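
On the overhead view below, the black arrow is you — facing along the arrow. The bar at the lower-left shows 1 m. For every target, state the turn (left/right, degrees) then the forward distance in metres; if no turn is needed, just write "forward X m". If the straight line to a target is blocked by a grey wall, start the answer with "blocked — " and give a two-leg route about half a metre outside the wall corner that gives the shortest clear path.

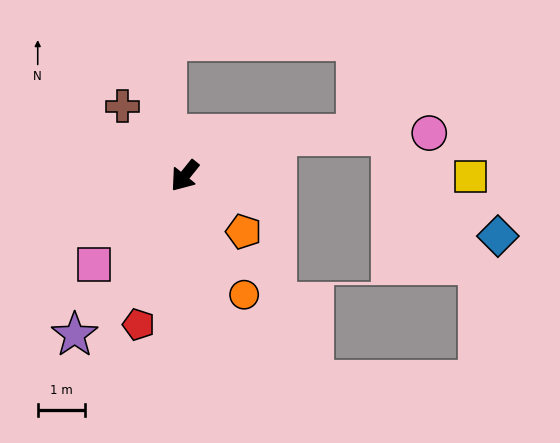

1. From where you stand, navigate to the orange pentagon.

turn left 85°, forward 1.7 m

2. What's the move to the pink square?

turn right 7°, forward 2.7 m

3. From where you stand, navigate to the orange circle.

turn left 65°, forward 2.8 m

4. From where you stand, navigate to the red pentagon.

turn left 22°, forward 3.3 m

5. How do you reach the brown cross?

turn right 99°, forward 2.0 m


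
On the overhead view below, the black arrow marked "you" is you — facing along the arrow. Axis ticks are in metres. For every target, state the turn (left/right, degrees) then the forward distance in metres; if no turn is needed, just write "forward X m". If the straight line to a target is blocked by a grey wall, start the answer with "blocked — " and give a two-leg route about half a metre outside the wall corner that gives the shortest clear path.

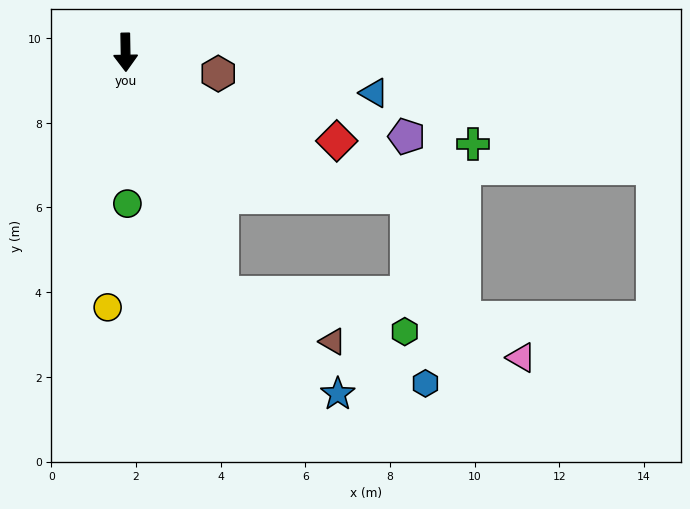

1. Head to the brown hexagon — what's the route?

turn left 76°, forward 2.2 m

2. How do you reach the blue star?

blocked — turn left 21°, forward 6.1 m, then turn left 27°, forward 3.6 m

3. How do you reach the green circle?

forward 3.6 m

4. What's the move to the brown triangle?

blocked — turn left 21°, forward 6.1 m, then turn left 45°, forward 2.9 m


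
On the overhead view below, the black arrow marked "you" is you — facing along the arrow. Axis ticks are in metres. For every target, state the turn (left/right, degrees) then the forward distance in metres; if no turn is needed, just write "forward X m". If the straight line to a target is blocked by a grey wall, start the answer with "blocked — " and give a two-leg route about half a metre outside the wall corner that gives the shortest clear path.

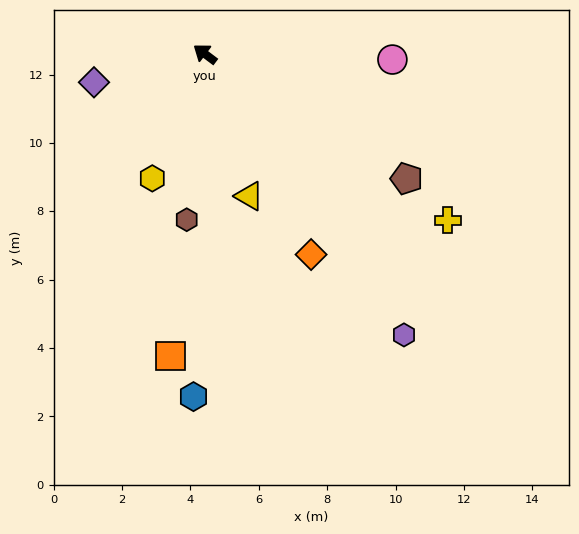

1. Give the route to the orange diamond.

turn left 155°, forward 6.6 m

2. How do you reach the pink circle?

turn right 145°, forward 5.5 m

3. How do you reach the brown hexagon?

turn left 121°, forward 4.9 m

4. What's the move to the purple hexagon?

turn left 162°, forward 10.1 m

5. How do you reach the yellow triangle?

turn left 144°, forward 4.4 m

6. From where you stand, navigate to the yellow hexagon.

turn left 104°, forward 4.0 m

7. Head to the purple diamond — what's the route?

turn left 51°, forward 3.3 m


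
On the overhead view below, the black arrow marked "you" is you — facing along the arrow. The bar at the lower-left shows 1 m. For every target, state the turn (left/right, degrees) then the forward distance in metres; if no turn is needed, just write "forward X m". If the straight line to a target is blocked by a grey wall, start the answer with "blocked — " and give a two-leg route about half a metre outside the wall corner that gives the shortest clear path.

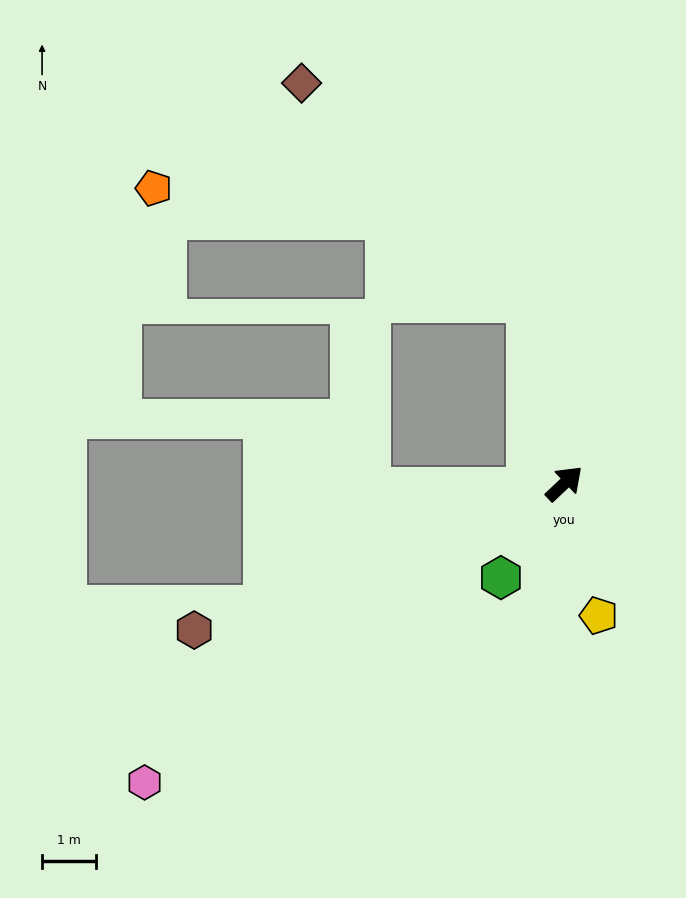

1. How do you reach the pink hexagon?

turn left 172°, forward 9.6 m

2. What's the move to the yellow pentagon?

turn right 119°, forward 2.5 m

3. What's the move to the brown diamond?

blocked — turn left 57°, forward 3.5 m, then turn left 36°, forward 5.9 m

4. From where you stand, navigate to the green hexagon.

turn right 167°, forward 2.1 m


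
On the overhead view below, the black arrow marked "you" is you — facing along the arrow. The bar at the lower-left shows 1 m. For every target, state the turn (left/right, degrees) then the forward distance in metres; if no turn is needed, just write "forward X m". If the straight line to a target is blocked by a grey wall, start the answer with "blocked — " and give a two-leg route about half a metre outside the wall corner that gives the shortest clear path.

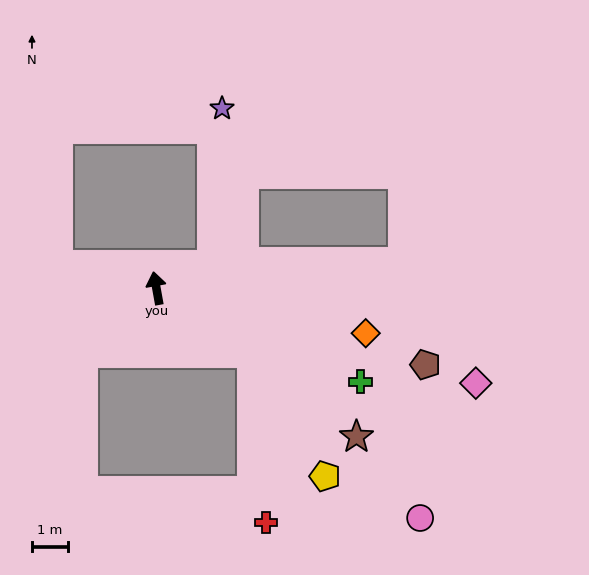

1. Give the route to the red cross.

blocked — turn right 134°, forward 3.2 m, then turn right 51°, forward 4.8 m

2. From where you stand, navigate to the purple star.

blocked — turn right 78°, forward 1.7 m, then turn left 64°, forward 4.4 m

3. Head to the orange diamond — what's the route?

turn right 112°, forward 6.0 m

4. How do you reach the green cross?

turn right 125°, forward 6.3 m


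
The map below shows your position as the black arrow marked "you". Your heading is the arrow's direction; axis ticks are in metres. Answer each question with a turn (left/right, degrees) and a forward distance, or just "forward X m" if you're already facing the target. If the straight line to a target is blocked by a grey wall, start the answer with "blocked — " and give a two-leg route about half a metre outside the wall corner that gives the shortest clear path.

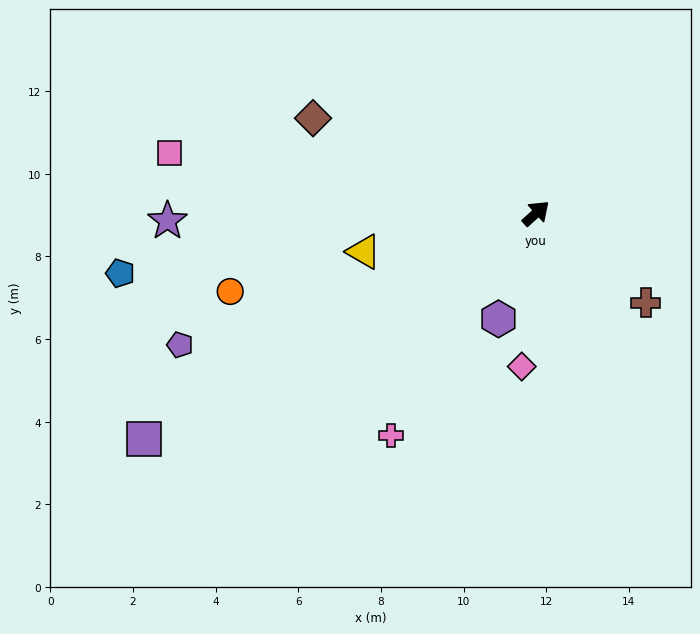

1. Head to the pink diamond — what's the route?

turn right 137°, forward 3.7 m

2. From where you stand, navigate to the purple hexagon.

turn right 152°, forward 2.7 m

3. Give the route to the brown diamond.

turn left 115°, forward 5.9 m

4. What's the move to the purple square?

turn left 168°, forward 10.9 m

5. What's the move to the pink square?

turn left 129°, forward 9.0 m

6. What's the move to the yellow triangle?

turn left 150°, forward 4.3 m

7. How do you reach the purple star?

turn left 139°, forward 8.9 m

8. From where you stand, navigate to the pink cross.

turn right 165°, forward 6.4 m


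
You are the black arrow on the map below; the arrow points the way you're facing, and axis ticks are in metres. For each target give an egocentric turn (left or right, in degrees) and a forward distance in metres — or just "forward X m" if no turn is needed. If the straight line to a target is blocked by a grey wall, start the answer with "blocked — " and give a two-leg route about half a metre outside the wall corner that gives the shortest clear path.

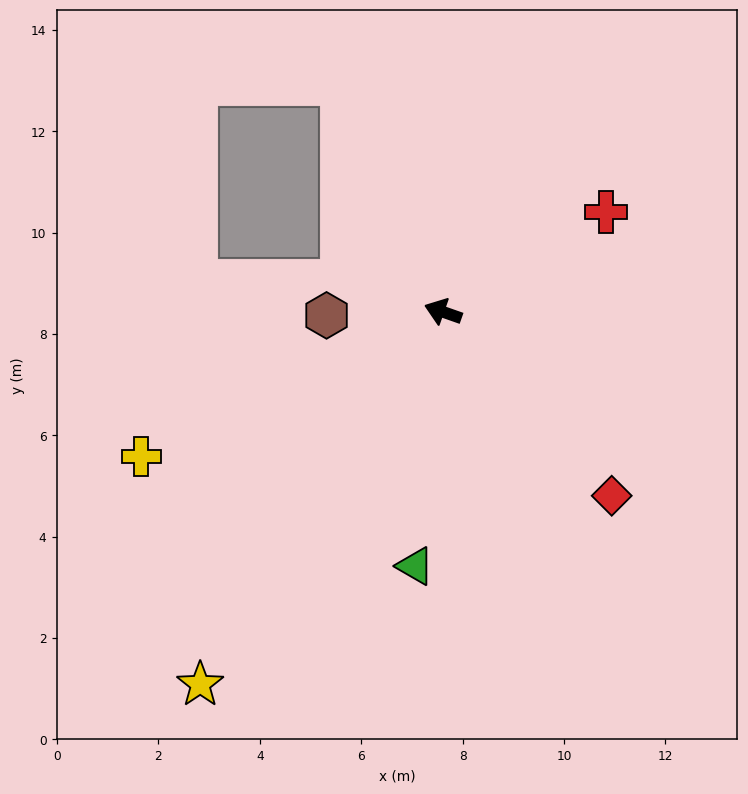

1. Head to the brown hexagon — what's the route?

turn left 21°, forward 2.3 m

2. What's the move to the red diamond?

turn left 152°, forward 4.9 m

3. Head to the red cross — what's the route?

turn right 129°, forward 3.8 m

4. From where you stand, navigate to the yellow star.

turn left 76°, forward 8.8 m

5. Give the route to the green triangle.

turn left 103°, forward 5.0 m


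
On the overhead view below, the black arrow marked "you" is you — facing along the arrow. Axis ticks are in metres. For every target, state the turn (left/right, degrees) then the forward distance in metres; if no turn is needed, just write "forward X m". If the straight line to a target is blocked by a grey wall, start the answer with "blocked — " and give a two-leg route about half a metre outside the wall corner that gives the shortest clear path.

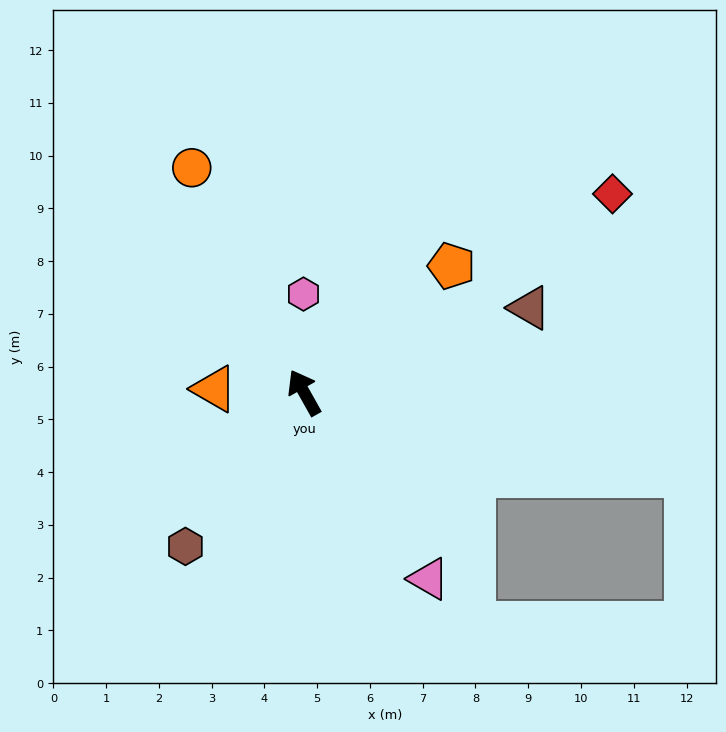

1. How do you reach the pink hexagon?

turn right 29°, forward 1.9 m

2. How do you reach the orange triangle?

turn left 58°, forward 1.7 m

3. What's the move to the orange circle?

turn right 3°, forward 4.8 m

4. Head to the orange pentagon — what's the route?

turn right 79°, forward 3.7 m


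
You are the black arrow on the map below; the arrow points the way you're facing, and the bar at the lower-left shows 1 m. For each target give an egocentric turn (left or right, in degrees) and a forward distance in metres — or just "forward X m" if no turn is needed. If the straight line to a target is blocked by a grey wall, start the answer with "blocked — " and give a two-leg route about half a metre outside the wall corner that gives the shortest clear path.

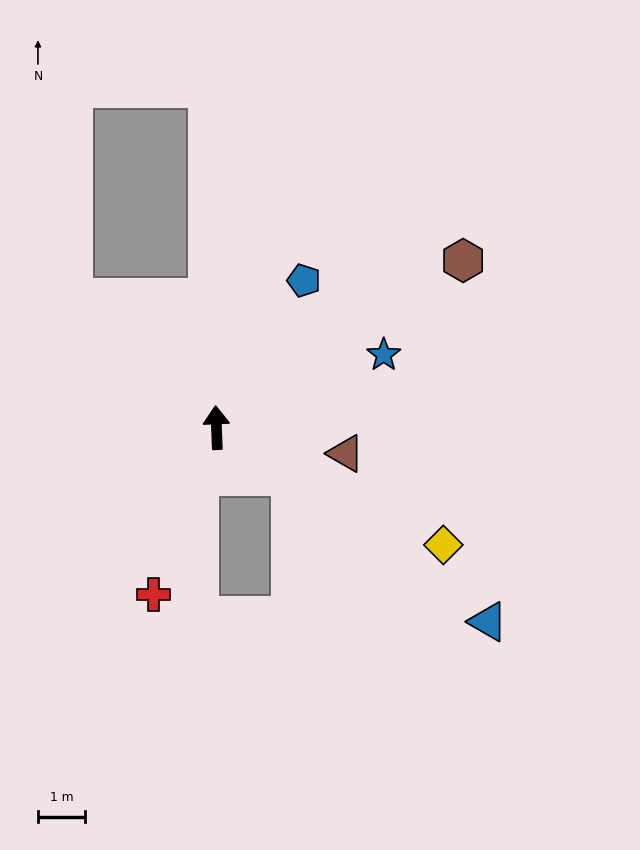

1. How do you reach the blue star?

turn right 69°, forward 3.9 m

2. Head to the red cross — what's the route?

turn left 157°, forward 3.8 m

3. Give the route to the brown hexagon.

turn right 58°, forward 6.4 m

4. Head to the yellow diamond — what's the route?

turn right 120°, forward 5.5 m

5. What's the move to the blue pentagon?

turn right 33°, forward 3.7 m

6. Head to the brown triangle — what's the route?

turn right 104°, forward 2.8 m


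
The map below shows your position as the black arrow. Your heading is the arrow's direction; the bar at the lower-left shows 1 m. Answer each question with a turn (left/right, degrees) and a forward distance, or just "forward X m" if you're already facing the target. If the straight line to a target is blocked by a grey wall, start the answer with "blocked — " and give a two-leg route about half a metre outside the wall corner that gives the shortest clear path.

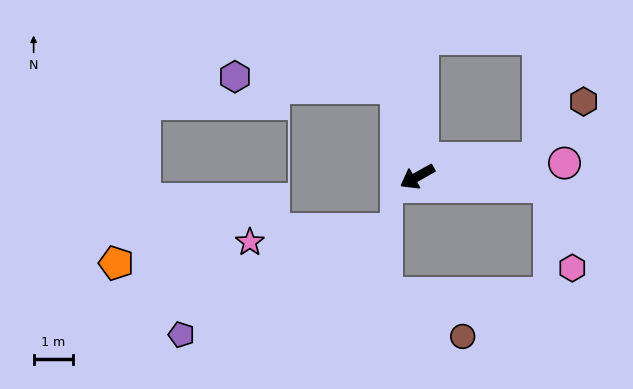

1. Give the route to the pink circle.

turn left 156°, forward 3.8 m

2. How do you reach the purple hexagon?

blocked — turn right 107°, forward 2.3 m, then turn left 74°, forward 4.1 m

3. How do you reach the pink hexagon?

blocked — turn left 147°, forward 3.4 m, then turn right 71°, forward 2.2 m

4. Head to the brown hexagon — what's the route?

blocked — turn left 159°, forward 3.1 m, then turn left 44°, forward 1.9 m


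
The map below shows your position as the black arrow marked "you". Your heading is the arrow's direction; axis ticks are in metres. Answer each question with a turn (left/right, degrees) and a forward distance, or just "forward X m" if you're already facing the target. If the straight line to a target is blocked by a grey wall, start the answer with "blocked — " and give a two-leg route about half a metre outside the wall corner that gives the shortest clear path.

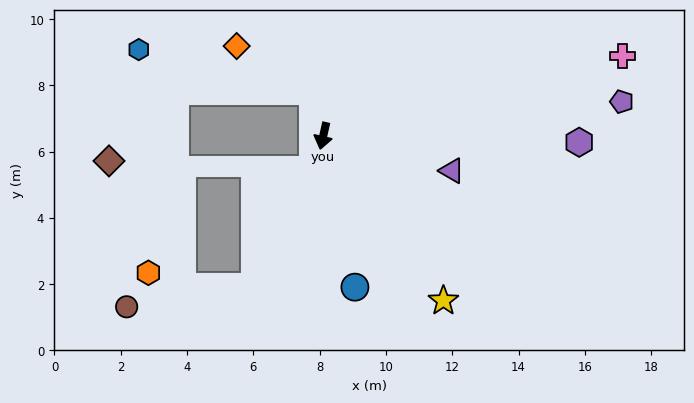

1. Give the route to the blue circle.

turn left 25°, forward 4.7 m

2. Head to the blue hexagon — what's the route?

blocked — turn right 154°, forward 1.4 m, then turn left 63°, forward 5.4 m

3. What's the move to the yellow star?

turn left 49°, forward 6.2 m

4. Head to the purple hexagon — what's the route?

turn left 101°, forward 7.7 m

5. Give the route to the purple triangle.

turn left 88°, forward 4.0 m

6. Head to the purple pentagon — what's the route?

turn left 109°, forward 9.1 m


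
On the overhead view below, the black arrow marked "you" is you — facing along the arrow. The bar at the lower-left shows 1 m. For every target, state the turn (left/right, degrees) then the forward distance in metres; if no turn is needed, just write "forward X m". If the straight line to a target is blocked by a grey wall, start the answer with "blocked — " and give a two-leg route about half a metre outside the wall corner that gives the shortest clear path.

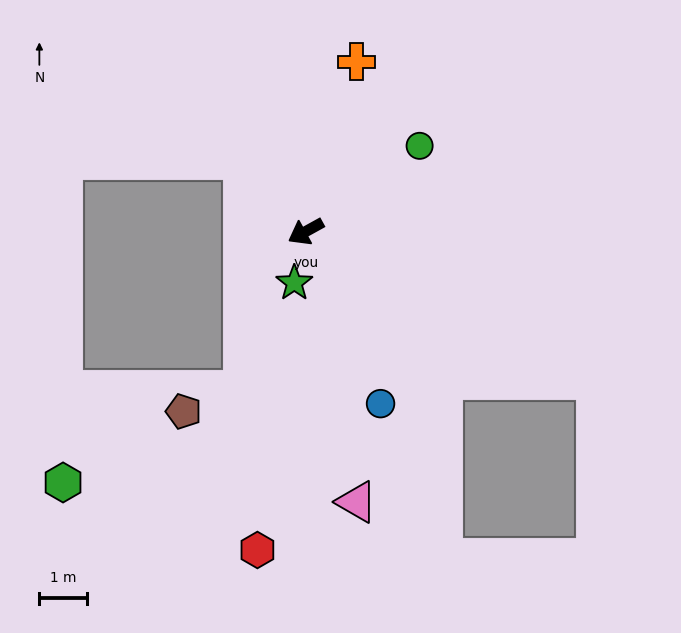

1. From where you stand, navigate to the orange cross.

turn right 136°, forward 3.7 m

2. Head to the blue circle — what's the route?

turn left 85°, forward 4.0 m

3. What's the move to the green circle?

turn right 172°, forward 3.0 m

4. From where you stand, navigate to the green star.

turn left 49°, forward 1.1 m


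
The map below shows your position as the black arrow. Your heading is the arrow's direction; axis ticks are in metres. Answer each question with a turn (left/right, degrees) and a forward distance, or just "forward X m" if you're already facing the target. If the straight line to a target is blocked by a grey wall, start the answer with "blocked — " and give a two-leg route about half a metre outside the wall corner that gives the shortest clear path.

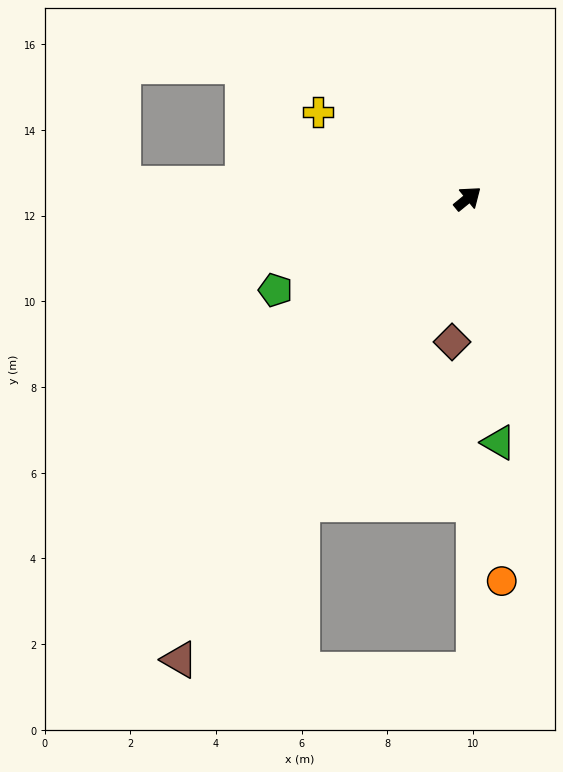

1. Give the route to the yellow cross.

turn left 111°, forward 4.0 m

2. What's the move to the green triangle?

turn right 122°, forward 5.7 m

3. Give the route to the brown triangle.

turn right 161°, forward 12.7 m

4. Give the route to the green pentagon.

turn left 166°, forward 5.0 m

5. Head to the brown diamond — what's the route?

turn right 135°, forward 3.4 m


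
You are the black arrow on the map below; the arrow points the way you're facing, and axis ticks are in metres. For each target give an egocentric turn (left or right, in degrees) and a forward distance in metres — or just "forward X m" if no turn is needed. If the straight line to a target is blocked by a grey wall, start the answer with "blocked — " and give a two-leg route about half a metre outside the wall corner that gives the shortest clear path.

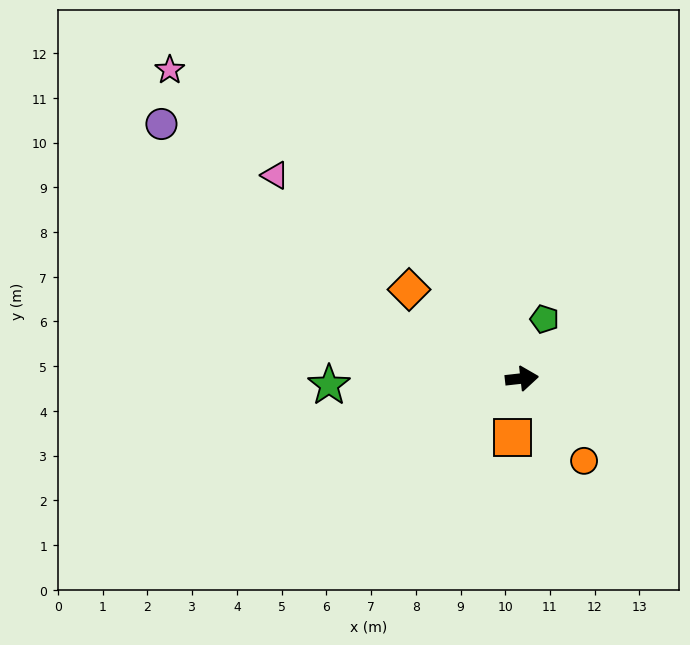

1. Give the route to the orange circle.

turn right 59°, forward 2.3 m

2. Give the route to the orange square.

turn right 106°, forward 1.3 m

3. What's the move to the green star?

turn left 176°, forward 4.3 m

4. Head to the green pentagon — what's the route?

turn left 63°, forward 1.4 m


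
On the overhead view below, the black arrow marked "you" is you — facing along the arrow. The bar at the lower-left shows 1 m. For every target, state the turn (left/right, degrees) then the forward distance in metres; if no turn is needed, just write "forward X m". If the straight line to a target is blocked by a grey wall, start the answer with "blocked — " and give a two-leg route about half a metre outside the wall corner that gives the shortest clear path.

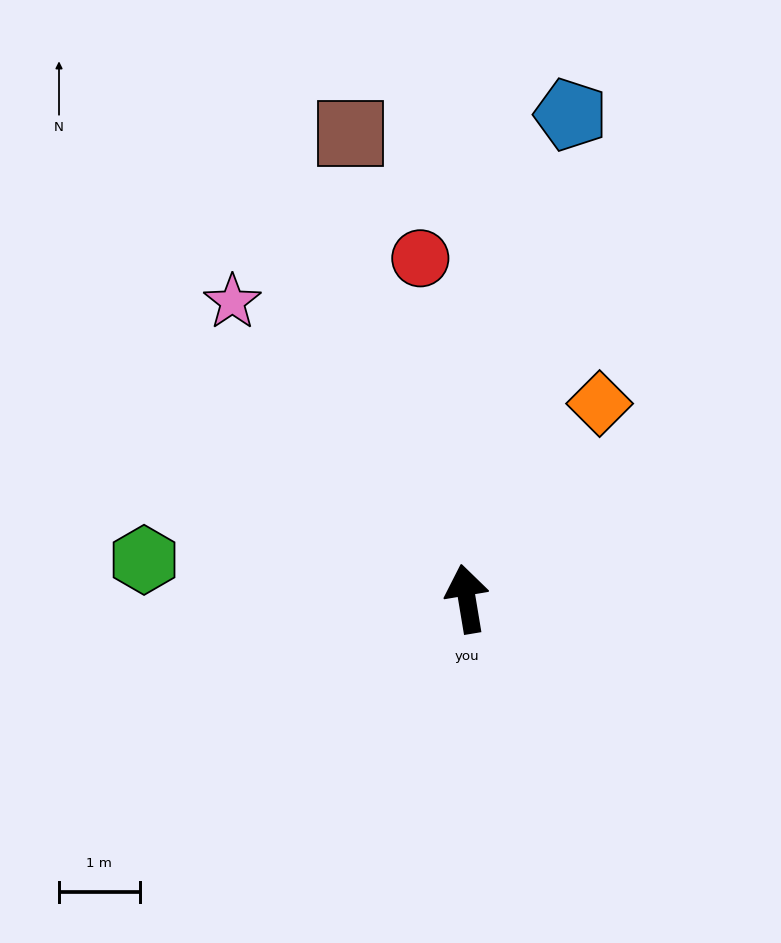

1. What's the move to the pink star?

turn left 29°, forward 4.7 m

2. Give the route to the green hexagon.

turn left 74°, forward 4.0 m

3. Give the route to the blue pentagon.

turn right 22°, forward 6.1 m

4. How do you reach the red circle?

forward 4.3 m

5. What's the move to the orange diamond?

turn right 44°, forward 2.9 m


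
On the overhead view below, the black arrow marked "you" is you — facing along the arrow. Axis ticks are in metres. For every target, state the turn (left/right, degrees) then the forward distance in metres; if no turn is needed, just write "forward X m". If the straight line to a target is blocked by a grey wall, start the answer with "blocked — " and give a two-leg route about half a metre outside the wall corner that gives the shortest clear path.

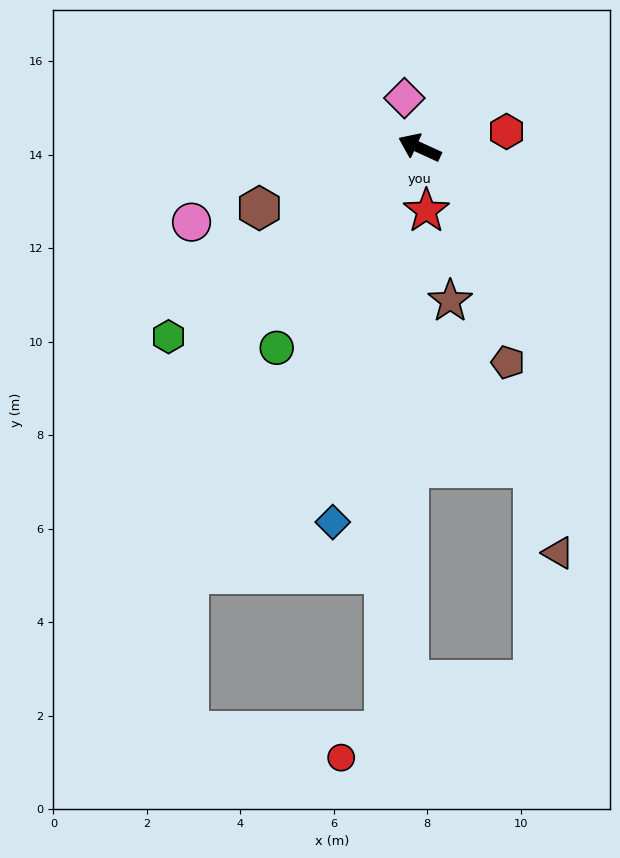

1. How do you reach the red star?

turn left 121°, forward 1.4 m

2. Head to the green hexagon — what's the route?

turn left 62°, forward 6.7 m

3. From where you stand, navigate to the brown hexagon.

turn left 45°, forward 3.7 m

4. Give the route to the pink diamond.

turn right 48°, forward 1.1 m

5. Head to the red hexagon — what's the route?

turn right 145°, forward 1.9 m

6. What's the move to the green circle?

turn left 79°, forward 5.3 m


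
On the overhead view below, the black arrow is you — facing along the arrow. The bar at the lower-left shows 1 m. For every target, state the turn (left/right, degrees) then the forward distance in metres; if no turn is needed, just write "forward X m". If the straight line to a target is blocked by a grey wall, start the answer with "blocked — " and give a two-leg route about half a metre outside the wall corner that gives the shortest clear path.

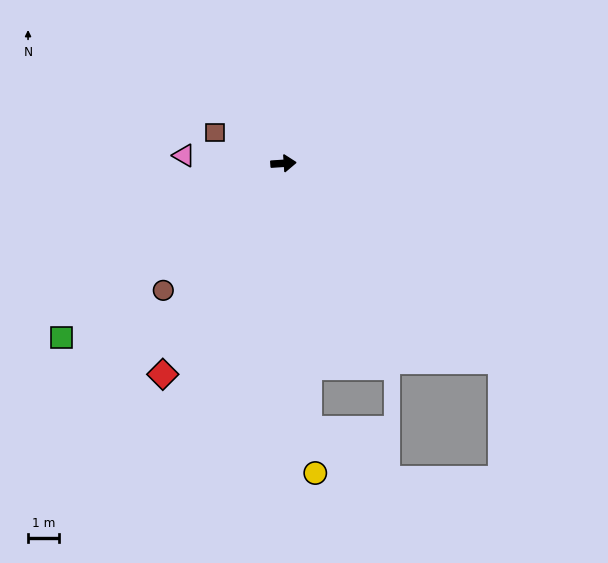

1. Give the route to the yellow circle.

turn right 88°, forward 10.2 m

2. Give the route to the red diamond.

turn right 124°, forward 7.9 m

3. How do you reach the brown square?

turn left 152°, forward 2.5 m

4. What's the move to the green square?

turn right 146°, forward 9.2 m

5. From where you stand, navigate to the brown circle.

turn right 137°, forward 5.7 m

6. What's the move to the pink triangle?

turn left 172°, forward 3.3 m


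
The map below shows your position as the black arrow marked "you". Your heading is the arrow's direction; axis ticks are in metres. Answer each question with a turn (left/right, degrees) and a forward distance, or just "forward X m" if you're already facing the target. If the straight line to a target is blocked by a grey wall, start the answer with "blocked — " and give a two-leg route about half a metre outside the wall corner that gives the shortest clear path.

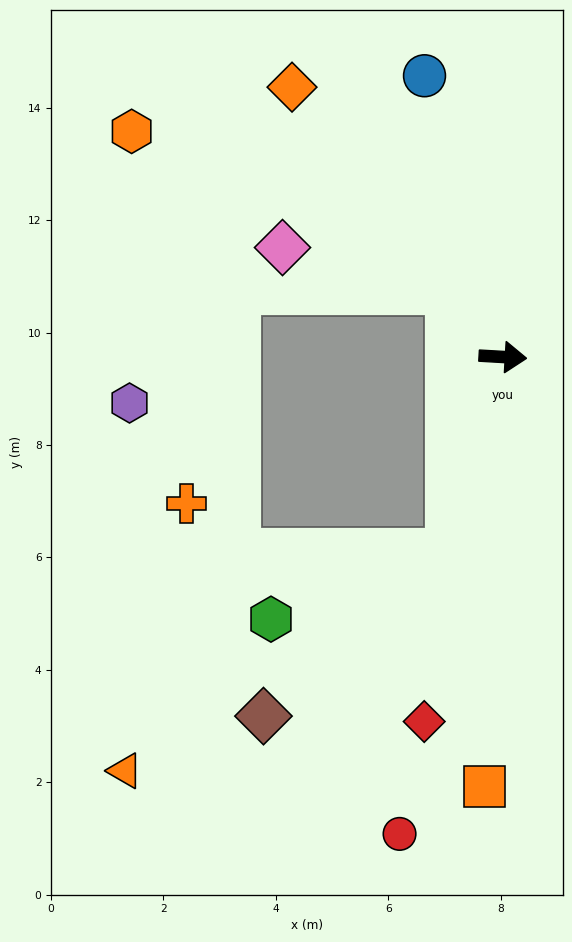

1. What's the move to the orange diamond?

turn left 131°, forward 6.1 m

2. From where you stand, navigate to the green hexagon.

blocked — turn right 102°, forward 3.6 m, then turn right 54°, forward 3.4 m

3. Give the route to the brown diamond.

blocked — turn right 102°, forward 3.6 m, then turn right 33°, forward 4.4 m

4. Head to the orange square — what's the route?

turn right 89°, forward 7.6 m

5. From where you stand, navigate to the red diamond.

turn right 99°, forward 6.6 m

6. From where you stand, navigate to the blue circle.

turn left 109°, forward 5.2 m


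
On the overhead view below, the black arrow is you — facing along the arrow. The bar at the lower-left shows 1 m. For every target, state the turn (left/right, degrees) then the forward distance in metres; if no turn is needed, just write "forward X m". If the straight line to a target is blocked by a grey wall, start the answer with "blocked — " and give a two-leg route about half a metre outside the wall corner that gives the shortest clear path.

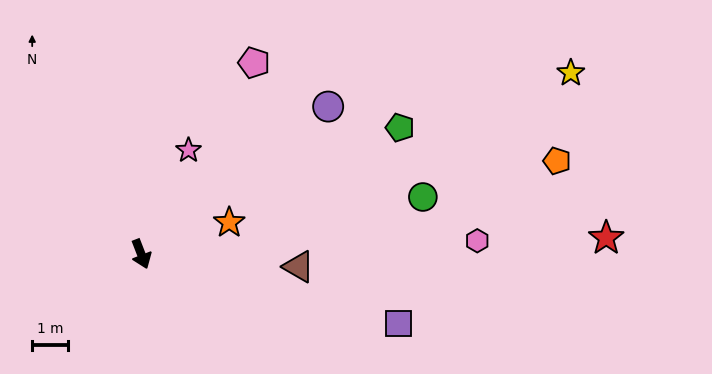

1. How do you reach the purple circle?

turn left 107°, forward 6.7 m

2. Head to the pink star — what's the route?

turn left 134°, forward 3.2 m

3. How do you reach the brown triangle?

turn left 64°, forward 4.5 m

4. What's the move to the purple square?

turn left 54°, forward 7.5 m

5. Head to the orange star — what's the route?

turn left 89°, forward 2.6 m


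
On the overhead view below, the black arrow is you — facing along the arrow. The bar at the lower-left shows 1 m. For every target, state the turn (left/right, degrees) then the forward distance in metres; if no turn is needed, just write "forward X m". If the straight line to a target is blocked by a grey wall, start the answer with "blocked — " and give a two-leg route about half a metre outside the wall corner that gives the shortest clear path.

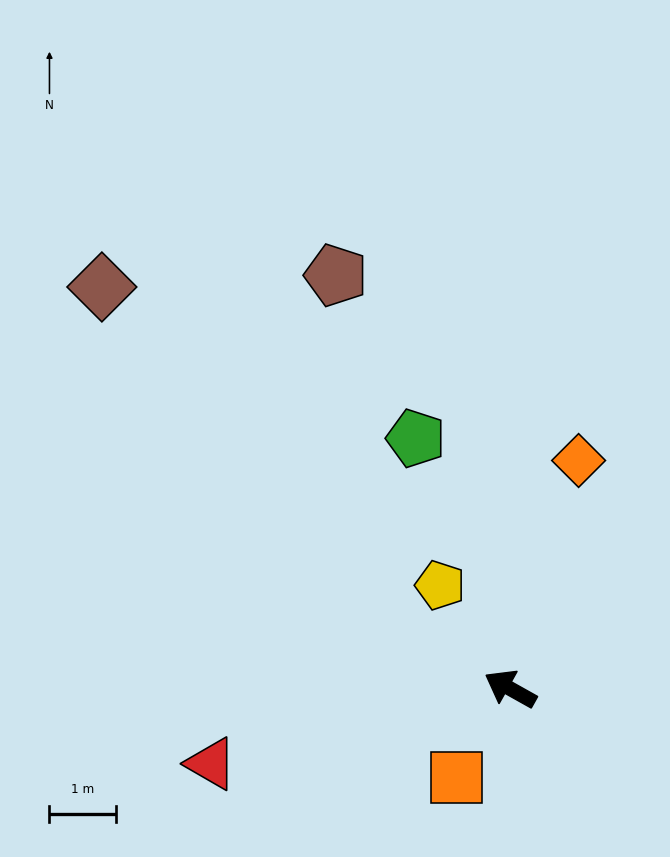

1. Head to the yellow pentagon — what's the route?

turn right 27°, forward 1.9 m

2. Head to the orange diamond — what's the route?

turn right 77°, forward 3.6 m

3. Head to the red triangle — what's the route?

turn left 43°, forward 4.6 m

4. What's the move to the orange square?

turn left 88°, forward 1.6 m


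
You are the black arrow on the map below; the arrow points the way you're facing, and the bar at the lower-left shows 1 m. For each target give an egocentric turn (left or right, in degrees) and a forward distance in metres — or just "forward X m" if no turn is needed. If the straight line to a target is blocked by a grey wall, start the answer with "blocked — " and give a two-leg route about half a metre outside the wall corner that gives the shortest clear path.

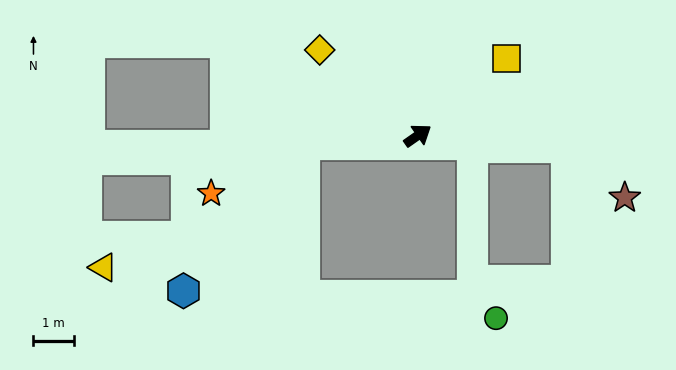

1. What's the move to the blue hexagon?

blocked — turn left 148°, forward 2.9 m, then turn left 48°, forward 4.7 m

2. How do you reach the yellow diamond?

turn left 104°, forward 3.2 m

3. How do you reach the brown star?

blocked — turn right 39°, forward 3.7 m, then turn right 39°, forward 1.9 m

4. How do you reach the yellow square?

turn left 6°, forward 2.9 m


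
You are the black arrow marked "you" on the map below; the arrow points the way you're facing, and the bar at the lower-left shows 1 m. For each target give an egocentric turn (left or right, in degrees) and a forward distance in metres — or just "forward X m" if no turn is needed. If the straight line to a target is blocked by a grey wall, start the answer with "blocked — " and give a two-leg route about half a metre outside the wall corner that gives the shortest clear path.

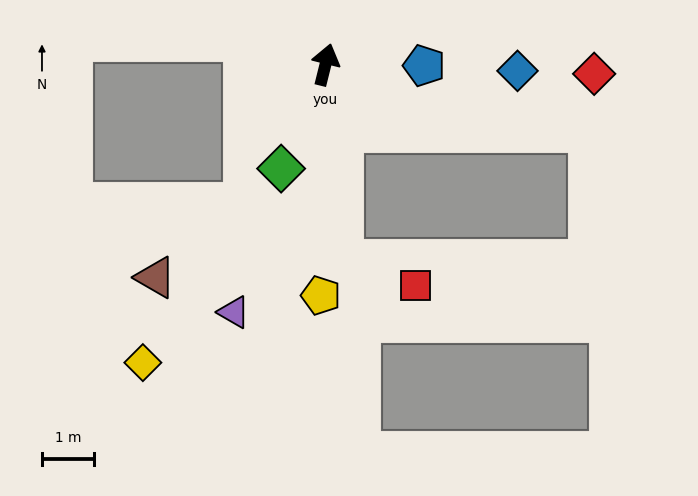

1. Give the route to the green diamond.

turn left 171°, forward 2.2 m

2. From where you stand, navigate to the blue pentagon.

turn right 77°, forward 1.9 m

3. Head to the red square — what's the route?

blocked — turn right 161°, forward 3.8 m, then turn left 67°, forward 1.5 m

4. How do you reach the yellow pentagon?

turn right 167°, forward 4.5 m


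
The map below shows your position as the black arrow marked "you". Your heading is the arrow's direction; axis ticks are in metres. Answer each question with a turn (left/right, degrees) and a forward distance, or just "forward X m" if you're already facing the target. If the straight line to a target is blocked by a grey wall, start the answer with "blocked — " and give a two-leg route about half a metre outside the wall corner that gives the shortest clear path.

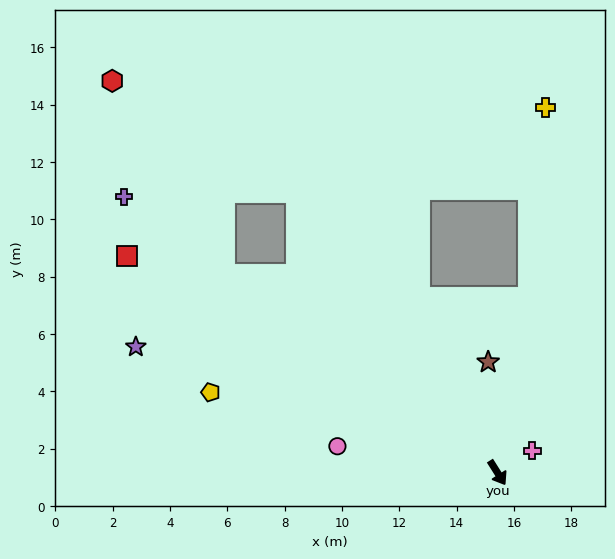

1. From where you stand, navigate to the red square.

turn right 153°, forward 15.0 m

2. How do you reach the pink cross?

turn left 90°, forward 1.4 m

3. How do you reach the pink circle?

turn right 132°, forward 5.7 m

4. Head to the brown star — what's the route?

turn left 153°, forward 3.9 m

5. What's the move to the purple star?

turn right 141°, forward 13.4 m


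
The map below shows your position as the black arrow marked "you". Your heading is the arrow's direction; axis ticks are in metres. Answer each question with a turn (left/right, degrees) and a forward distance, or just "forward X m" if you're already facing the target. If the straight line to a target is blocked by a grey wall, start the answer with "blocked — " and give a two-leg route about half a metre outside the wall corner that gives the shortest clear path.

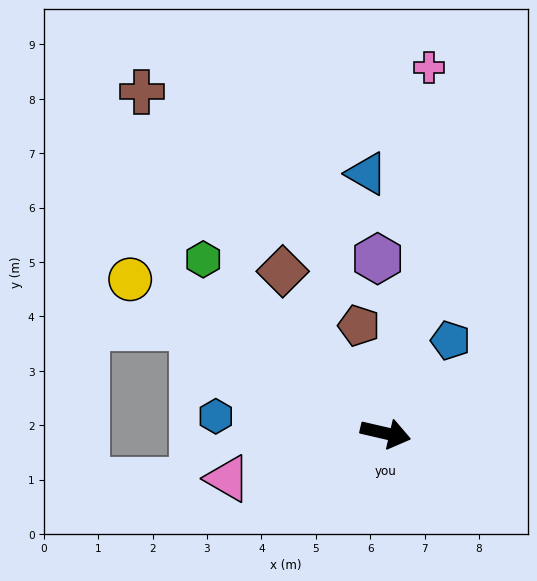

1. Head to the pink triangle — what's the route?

turn right 151°, forward 3.0 m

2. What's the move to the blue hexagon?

turn right 173°, forward 3.1 m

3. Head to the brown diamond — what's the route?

turn left 135°, forward 3.5 m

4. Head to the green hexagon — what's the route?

turn left 149°, forward 4.6 m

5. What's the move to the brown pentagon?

turn left 117°, forward 2.0 m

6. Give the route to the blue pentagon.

turn left 68°, forward 2.1 m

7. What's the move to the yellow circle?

turn left 162°, forward 5.5 m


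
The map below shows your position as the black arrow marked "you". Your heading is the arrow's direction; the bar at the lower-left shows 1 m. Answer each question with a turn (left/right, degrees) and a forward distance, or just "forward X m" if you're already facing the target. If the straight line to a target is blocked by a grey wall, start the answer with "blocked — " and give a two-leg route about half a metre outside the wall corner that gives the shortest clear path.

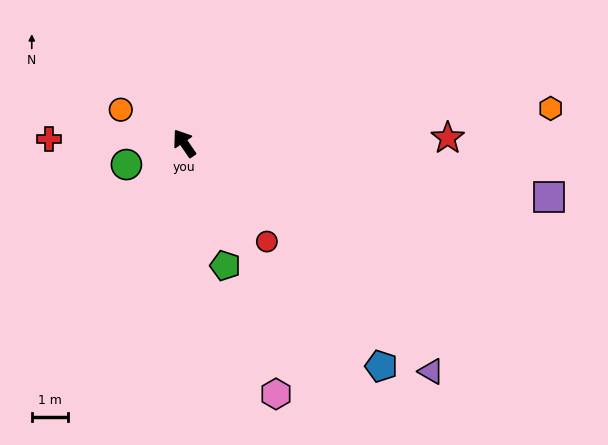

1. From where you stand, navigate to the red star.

turn right 123°, forward 7.2 m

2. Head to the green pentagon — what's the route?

turn left 164°, forward 3.6 m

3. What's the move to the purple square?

turn right 133°, forward 10.1 m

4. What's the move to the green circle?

turn left 76°, forward 1.7 m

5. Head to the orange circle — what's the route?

turn left 28°, forward 2.0 m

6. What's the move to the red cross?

turn left 54°, forward 3.7 m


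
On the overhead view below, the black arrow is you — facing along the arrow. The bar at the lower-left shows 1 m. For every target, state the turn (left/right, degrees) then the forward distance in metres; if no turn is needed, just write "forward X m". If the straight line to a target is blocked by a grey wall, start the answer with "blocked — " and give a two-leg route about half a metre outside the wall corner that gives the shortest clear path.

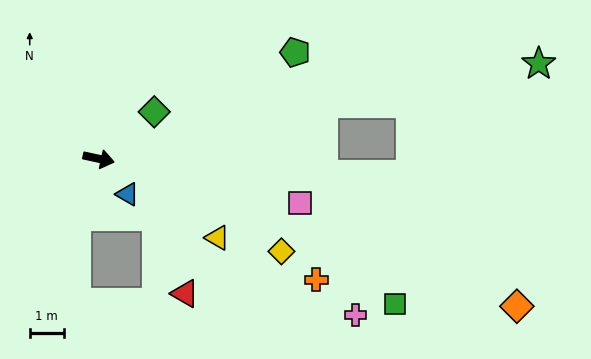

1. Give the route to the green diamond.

turn left 52°, forward 2.1 m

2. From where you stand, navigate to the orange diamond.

turn right 7°, forward 13.1 m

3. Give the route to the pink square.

forward 6.1 m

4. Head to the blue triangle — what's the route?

turn right 39°, forward 1.3 m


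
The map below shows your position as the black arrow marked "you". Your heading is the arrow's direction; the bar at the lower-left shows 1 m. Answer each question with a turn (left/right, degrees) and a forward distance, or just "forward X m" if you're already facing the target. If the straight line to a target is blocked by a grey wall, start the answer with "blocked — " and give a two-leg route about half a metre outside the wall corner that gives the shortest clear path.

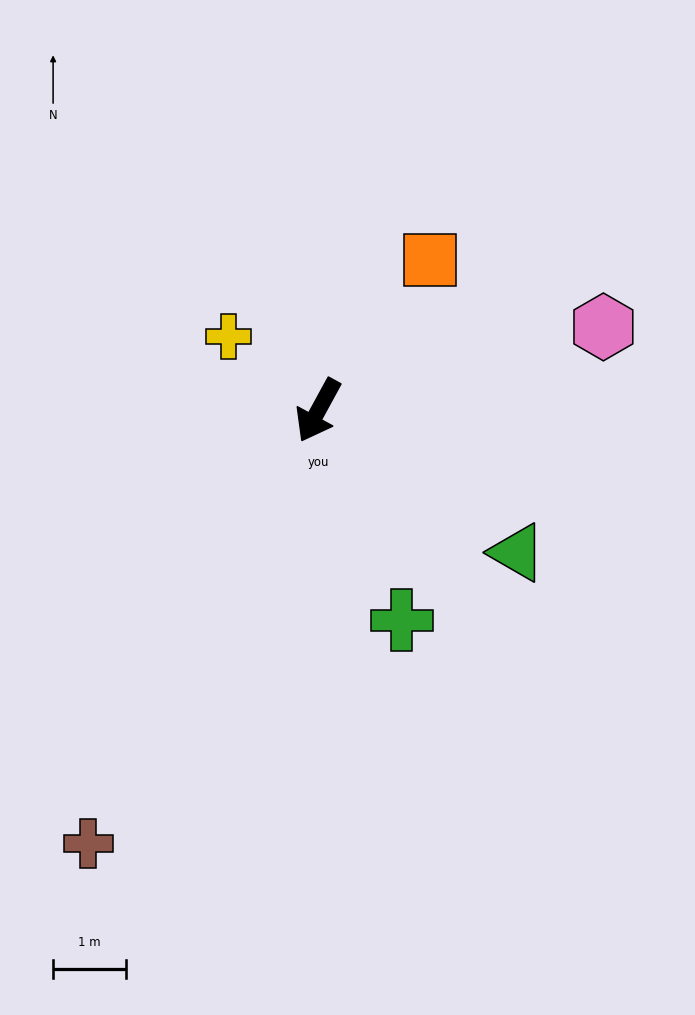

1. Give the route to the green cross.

turn left 50°, forward 3.1 m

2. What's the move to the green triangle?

turn left 83°, forward 3.3 m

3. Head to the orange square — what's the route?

turn left 172°, forward 2.6 m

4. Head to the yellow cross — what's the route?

turn right 101°, forward 1.6 m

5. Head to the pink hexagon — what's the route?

turn left 135°, forward 4.1 m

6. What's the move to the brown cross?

forward 6.7 m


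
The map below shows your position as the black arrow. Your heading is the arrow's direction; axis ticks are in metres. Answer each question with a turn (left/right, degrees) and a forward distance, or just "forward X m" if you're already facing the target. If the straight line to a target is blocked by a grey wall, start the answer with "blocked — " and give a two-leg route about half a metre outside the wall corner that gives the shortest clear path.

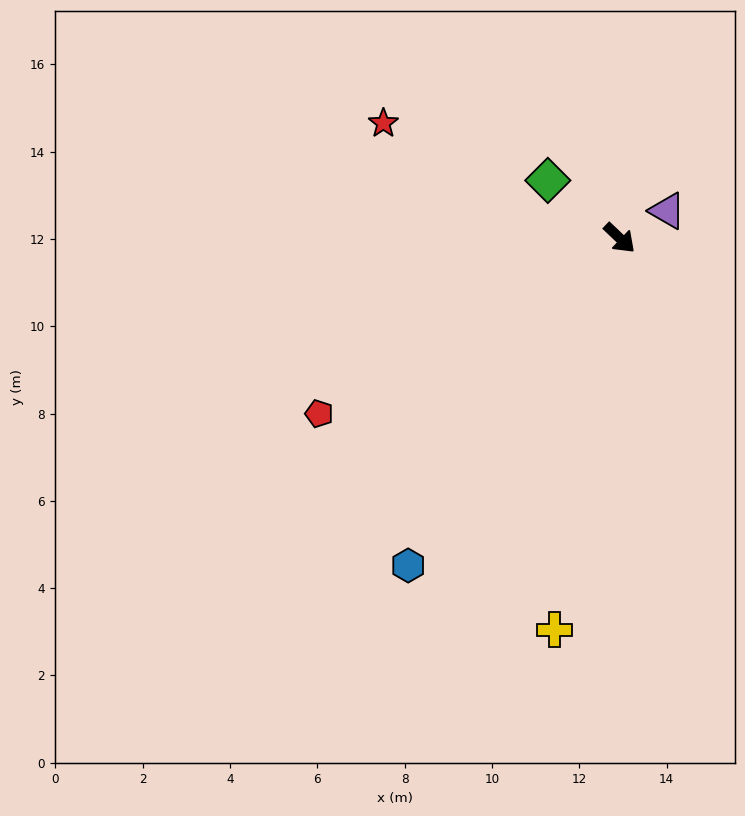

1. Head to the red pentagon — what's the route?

turn right 106°, forward 8.0 m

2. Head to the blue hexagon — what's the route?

turn right 79°, forward 8.9 m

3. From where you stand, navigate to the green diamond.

turn right 175°, forward 2.1 m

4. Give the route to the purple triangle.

turn left 73°, forward 1.3 m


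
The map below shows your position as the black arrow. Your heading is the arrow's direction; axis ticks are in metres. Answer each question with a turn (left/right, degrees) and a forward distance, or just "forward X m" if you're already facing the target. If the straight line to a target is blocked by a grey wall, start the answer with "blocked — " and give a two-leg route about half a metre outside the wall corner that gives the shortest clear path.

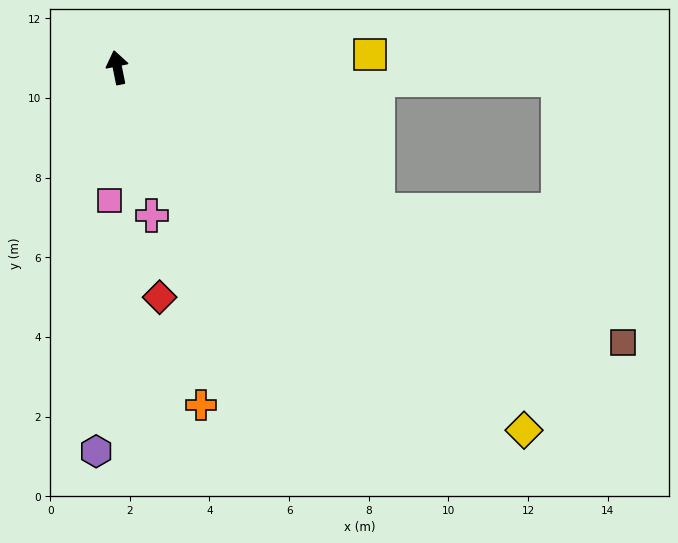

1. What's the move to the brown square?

turn right 130°, forward 14.5 m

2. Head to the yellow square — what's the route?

turn right 98°, forward 6.4 m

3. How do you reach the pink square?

turn left 165°, forward 3.3 m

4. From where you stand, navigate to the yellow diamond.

turn right 143°, forward 13.7 m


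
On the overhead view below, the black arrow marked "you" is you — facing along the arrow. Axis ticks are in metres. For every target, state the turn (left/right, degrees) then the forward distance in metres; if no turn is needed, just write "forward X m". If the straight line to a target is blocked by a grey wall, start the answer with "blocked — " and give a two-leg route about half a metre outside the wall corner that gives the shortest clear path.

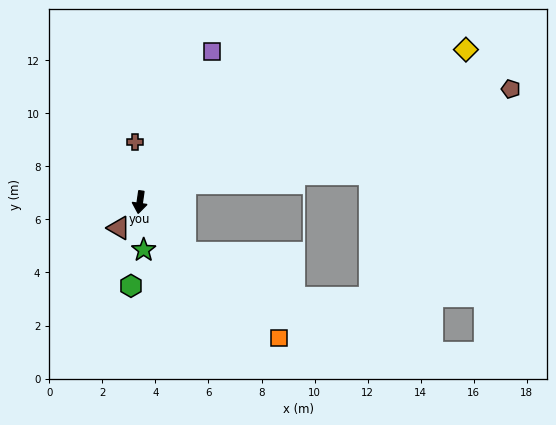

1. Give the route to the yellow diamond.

turn left 123°, forward 13.6 m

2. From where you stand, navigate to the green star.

turn left 13°, forward 1.8 m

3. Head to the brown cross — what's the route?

turn right 167°, forward 2.3 m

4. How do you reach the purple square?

turn left 163°, forward 6.3 m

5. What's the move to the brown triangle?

turn right 31°, forward 1.3 m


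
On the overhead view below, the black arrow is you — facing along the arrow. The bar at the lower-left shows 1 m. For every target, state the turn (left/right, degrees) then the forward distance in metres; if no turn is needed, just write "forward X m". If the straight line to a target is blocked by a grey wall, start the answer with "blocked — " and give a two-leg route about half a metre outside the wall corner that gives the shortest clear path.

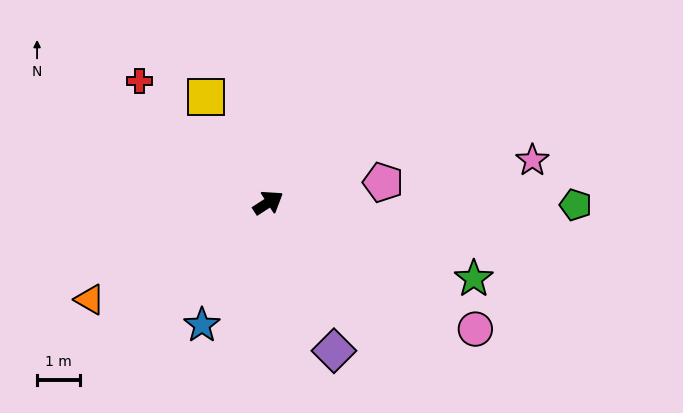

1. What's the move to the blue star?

turn right 151°, forward 3.2 m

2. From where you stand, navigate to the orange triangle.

turn left 176°, forward 4.7 m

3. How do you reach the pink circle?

turn right 64°, forward 5.6 m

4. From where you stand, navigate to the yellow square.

turn left 88°, forward 2.8 m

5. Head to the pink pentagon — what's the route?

turn right 23°, forward 2.7 m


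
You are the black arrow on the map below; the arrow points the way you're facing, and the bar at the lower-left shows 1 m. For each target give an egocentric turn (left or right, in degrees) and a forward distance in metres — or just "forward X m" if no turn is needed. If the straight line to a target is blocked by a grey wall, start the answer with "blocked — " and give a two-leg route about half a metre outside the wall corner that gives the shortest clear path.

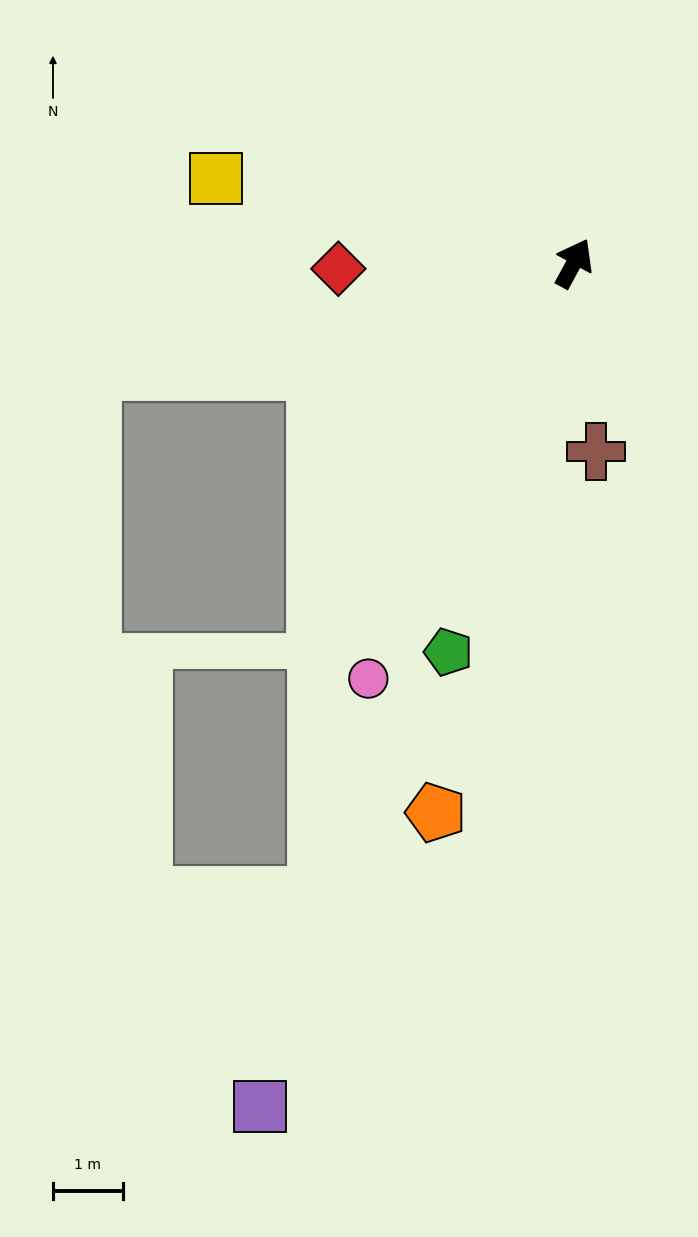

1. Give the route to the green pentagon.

turn right 169°, forward 5.9 m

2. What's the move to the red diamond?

turn left 120°, forward 3.4 m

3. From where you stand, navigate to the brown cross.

turn right 145°, forward 2.7 m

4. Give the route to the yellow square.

turn left 105°, forward 5.3 m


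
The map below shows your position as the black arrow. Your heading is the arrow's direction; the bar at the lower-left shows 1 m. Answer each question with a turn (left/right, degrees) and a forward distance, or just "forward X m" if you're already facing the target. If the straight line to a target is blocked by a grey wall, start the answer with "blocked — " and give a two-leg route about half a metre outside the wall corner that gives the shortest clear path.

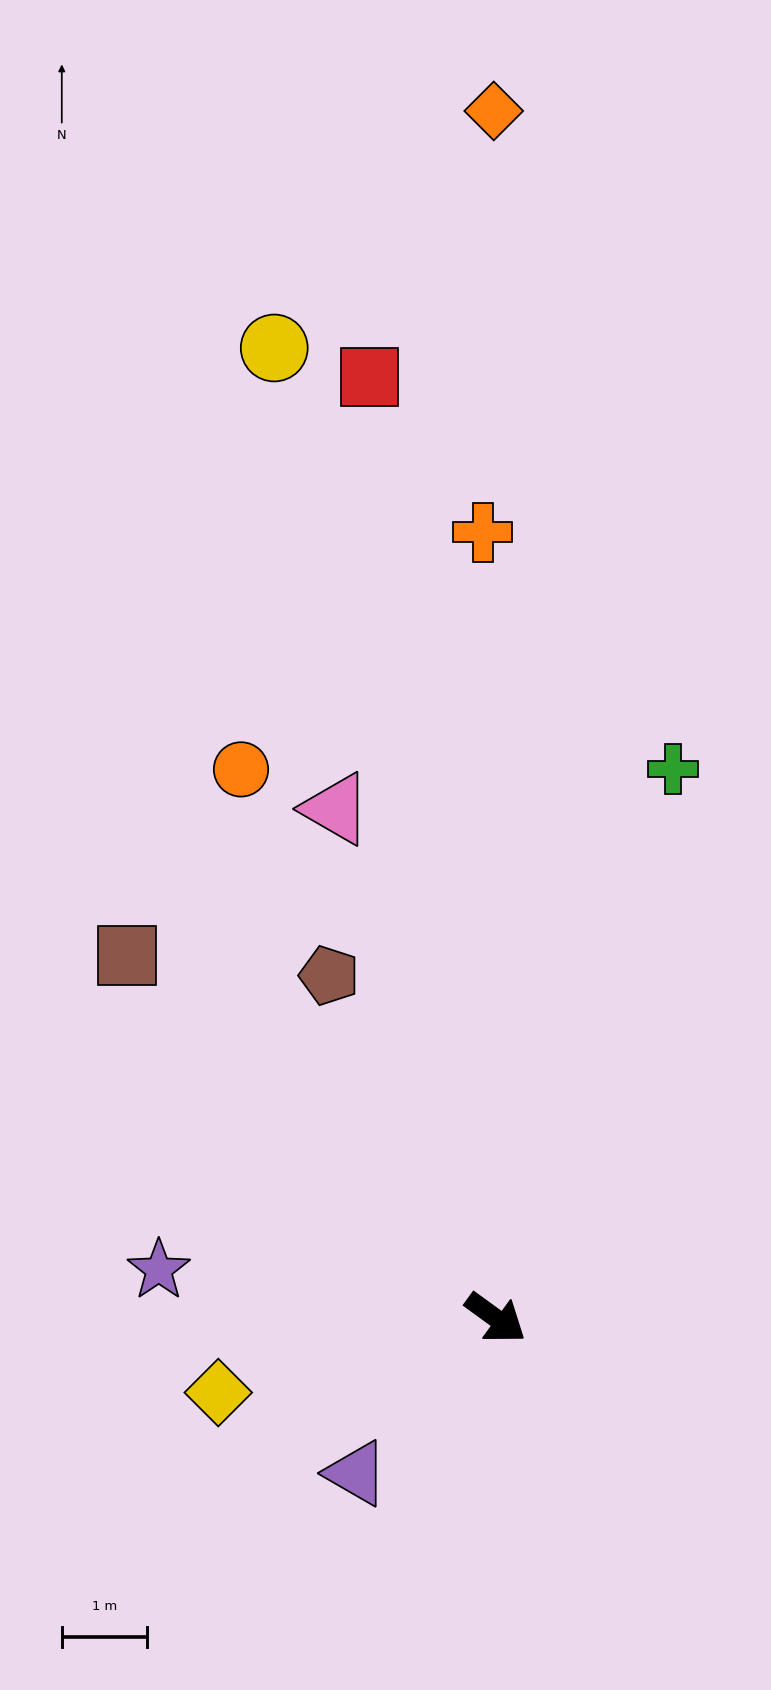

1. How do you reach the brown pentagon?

turn left 152°, forward 4.5 m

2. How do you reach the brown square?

turn left 172°, forward 6.0 m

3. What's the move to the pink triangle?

turn left 143°, forward 6.2 m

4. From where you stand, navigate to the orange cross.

turn left 127°, forward 9.2 m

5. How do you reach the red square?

turn left 134°, forward 11.1 m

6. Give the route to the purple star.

turn right 152°, forward 4.0 m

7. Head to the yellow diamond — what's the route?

turn right 129°, forward 3.4 m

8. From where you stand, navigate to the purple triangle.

turn right 96°, forward 2.4 m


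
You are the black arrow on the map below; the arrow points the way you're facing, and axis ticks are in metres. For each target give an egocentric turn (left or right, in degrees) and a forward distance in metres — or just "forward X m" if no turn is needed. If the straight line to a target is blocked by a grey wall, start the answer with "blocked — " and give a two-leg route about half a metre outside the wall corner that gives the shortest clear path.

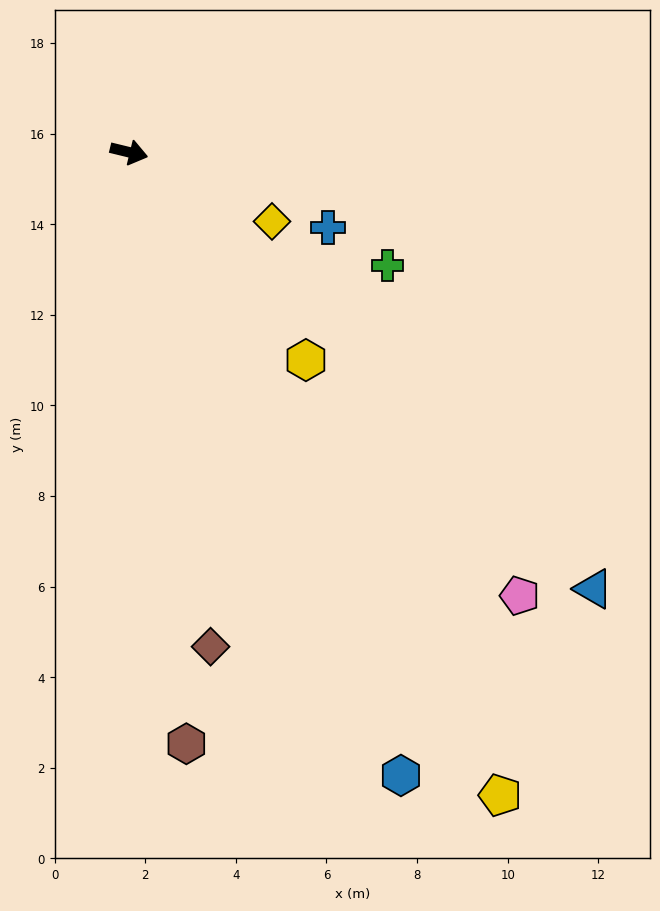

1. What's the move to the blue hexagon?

turn right 53°, forward 15.0 m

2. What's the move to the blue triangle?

turn right 30°, forward 14.1 m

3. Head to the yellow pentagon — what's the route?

turn right 46°, forward 16.4 m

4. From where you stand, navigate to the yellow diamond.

turn right 12°, forward 3.5 m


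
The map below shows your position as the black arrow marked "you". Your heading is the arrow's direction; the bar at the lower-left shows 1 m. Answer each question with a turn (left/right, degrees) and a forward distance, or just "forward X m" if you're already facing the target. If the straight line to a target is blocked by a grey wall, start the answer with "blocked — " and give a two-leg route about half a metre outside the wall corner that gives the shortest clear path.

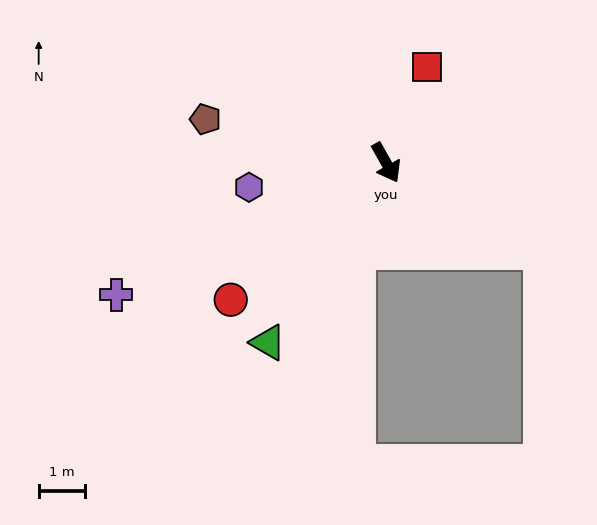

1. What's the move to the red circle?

turn right 78°, forward 4.4 m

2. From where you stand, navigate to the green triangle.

turn right 63°, forward 4.6 m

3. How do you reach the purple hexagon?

turn right 109°, forward 3.0 m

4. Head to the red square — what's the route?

turn left 127°, forward 2.2 m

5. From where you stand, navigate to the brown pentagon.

turn right 133°, forward 4.0 m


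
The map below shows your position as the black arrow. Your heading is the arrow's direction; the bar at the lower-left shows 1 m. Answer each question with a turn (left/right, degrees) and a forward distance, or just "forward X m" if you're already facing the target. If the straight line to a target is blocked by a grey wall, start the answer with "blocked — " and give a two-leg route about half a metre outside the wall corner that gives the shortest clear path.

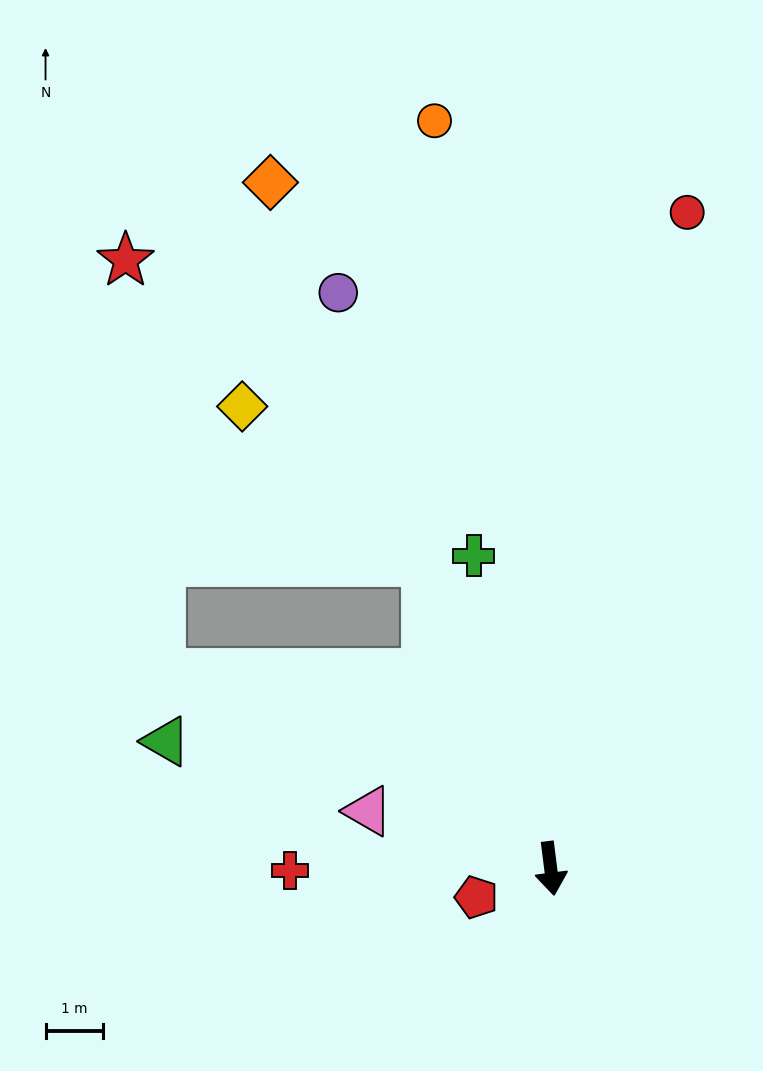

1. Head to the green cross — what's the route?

turn right 173°, forward 5.6 m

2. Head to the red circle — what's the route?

turn left 161°, forward 11.7 m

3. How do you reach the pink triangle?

turn right 115°, forward 3.3 m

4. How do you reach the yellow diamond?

blocked — turn right 165°, forward 5.8 m, then turn left 28°, forward 4.2 m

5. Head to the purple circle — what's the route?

turn right 167°, forward 10.7 m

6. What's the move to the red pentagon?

turn right 76°, forward 1.4 m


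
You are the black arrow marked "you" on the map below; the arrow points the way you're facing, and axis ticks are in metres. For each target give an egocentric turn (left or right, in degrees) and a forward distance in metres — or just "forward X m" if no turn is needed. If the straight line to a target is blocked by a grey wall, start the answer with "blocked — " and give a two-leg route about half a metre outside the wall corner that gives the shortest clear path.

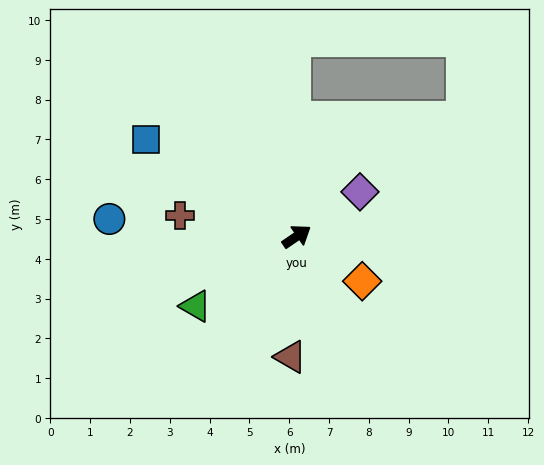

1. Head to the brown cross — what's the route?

turn left 136°, forward 3.0 m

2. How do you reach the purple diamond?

forward 1.9 m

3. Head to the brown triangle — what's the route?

turn right 127°, forward 3.0 m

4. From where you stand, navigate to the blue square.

turn left 113°, forward 4.5 m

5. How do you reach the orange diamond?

turn right 69°, forward 2.0 m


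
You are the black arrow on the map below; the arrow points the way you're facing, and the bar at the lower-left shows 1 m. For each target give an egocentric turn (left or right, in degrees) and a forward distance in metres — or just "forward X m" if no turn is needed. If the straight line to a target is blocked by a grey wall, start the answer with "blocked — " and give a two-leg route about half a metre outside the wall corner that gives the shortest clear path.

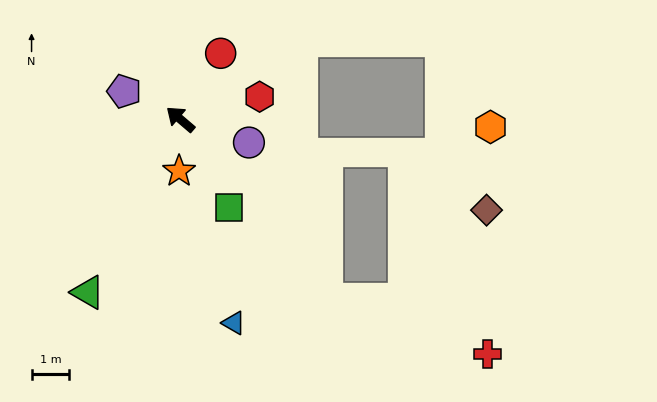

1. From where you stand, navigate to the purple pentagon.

turn left 14°, forward 1.7 m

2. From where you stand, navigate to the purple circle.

turn right 158°, forward 1.9 m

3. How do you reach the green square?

turn left 159°, forward 2.7 m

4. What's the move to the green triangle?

turn left 102°, forward 5.2 m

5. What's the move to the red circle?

turn right 81°, forward 2.1 m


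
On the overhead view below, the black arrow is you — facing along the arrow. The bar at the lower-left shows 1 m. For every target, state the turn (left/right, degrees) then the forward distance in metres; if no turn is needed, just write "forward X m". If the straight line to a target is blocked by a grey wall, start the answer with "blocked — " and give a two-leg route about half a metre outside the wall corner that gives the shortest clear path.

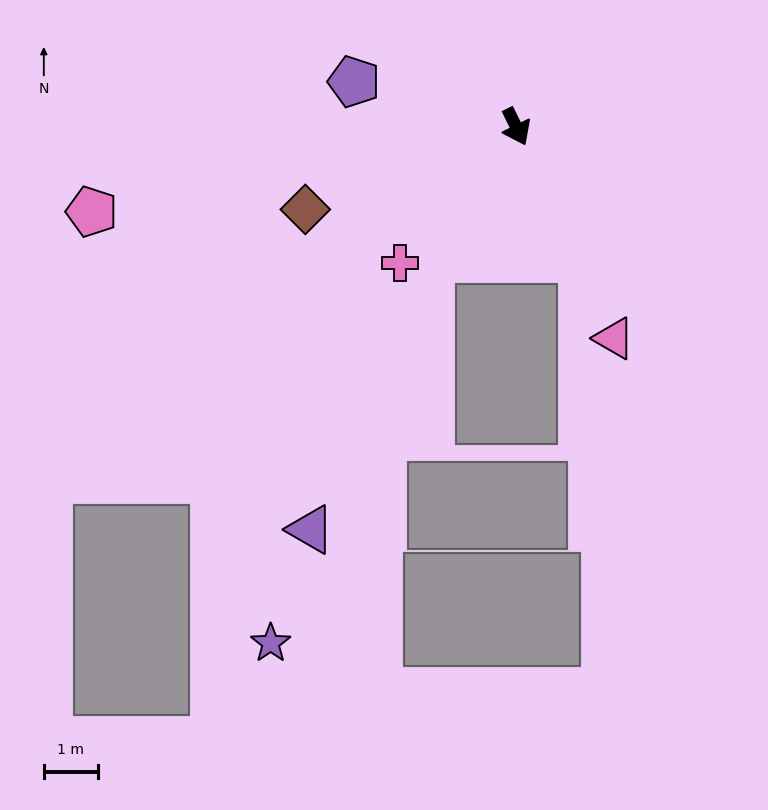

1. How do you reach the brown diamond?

turn right 95°, forward 4.2 m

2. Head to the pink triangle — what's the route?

forward 4.3 m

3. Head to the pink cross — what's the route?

turn right 67°, forward 3.3 m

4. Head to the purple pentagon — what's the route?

turn right 132°, forward 3.1 m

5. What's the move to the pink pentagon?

turn right 105°, forward 8.0 m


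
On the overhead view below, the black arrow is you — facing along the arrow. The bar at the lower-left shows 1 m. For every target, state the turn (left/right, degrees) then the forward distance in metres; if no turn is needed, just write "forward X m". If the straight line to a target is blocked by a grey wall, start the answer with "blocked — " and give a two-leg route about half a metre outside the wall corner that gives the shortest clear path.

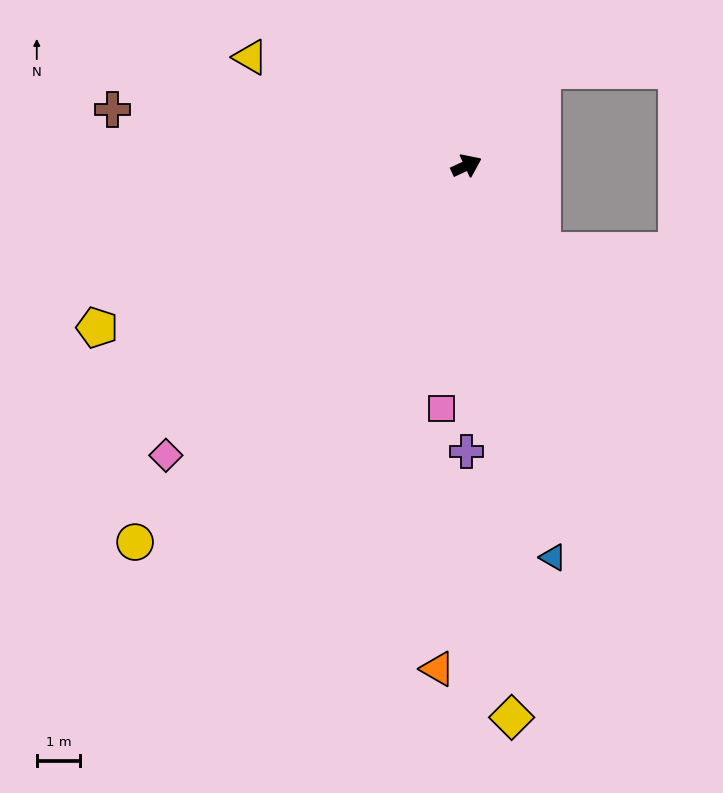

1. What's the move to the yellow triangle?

turn left 128°, forward 5.5 m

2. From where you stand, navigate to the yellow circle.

turn right 156°, forward 11.5 m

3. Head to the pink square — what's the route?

turn right 121°, forward 5.6 m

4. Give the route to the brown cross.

turn left 146°, forward 8.2 m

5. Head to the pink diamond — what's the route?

turn right 161°, forward 9.6 m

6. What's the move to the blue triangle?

turn right 103°, forward 9.2 m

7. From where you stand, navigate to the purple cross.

turn right 115°, forward 6.6 m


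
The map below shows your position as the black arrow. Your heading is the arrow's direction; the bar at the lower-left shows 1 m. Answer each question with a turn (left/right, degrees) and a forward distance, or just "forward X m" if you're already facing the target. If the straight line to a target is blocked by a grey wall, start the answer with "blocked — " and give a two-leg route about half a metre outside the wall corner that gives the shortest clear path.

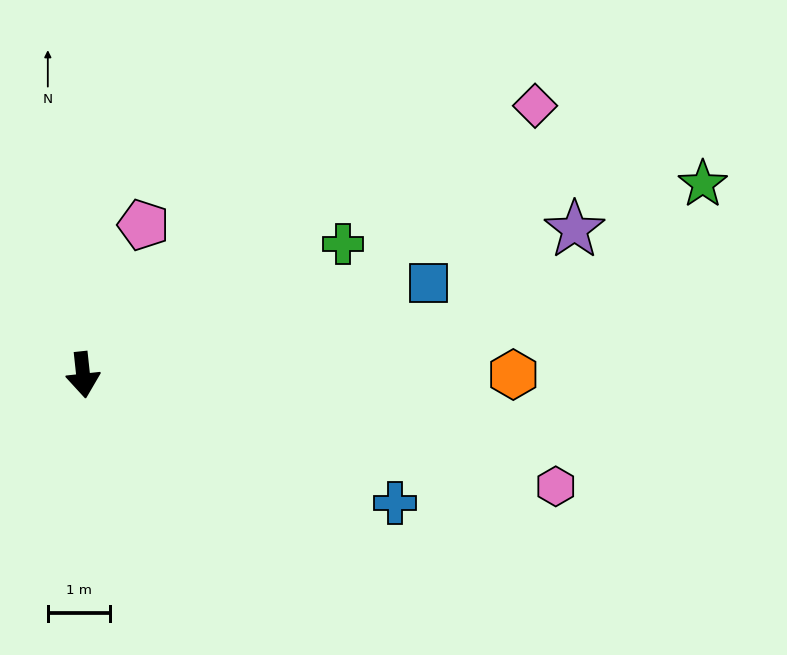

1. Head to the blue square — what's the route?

turn left 99°, forward 5.8 m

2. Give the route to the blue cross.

turn left 62°, forward 5.5 m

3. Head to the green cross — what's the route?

turn left 111°, forward 4.7 m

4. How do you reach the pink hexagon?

turn left 71°, forward 7.9 m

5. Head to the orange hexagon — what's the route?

turn left 84°, forward 7.0 m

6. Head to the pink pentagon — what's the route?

turn left 152°, forward 2.6 m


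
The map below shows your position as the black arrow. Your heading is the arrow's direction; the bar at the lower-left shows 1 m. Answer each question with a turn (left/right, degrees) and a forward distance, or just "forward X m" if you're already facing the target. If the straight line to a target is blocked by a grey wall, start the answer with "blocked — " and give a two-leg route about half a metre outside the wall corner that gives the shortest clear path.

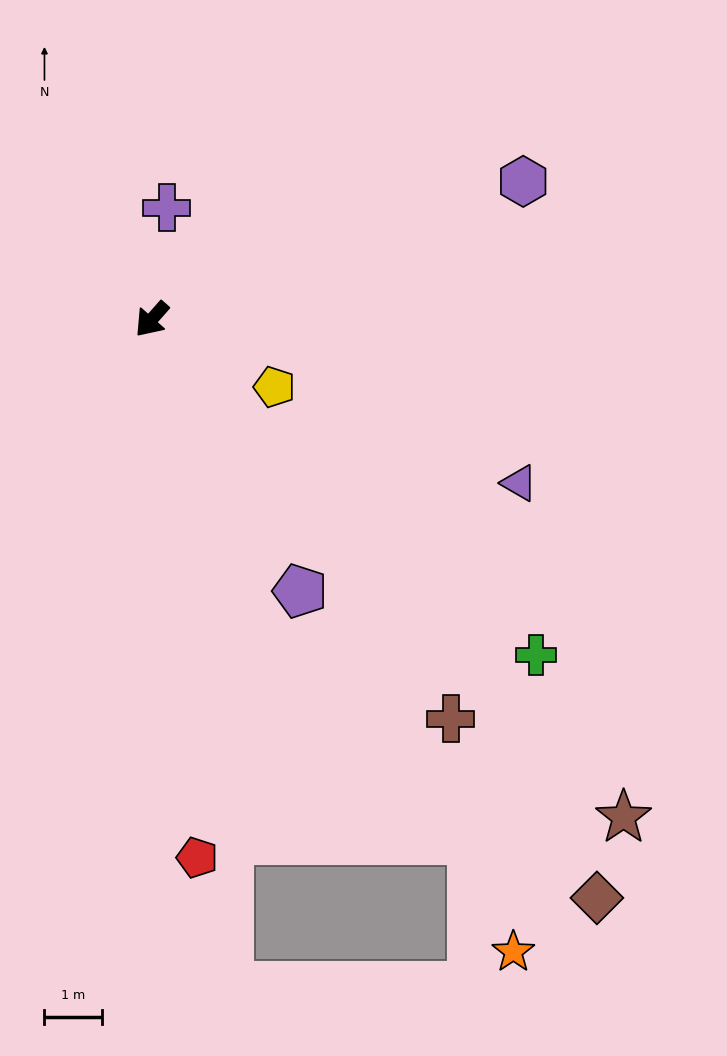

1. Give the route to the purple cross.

turn right 146°, forward 2.0 m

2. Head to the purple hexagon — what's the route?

turn left 152°, forward 6.9 m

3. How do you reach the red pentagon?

turn left 46°, forward 9.4 m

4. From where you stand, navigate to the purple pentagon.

turn left 70°, forward 5.4 m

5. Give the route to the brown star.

turn left 85°, forward 12.0 m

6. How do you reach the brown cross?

turn left 78°, forward 8.7 m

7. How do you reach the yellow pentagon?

turn left 103°, forward 2.4 m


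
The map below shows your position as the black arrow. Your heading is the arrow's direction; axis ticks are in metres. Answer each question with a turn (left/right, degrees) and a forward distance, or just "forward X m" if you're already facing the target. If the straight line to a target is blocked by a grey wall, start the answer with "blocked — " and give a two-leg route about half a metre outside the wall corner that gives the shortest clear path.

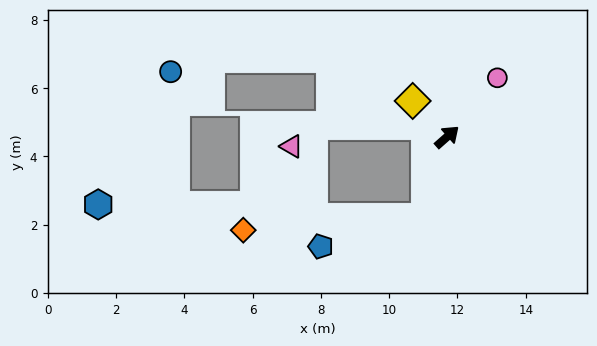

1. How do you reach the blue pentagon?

blocked — turn right 147°, forward 2.4 m, then turn right 59°, forward 3.2 m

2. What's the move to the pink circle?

turn left 8°, forward 2.3 m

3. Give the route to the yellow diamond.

turn left 92°, forward 1.5 m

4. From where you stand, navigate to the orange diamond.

blocked — turn right 147°, forward 2.4 m, then turn right 70°, forward 5.3 m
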